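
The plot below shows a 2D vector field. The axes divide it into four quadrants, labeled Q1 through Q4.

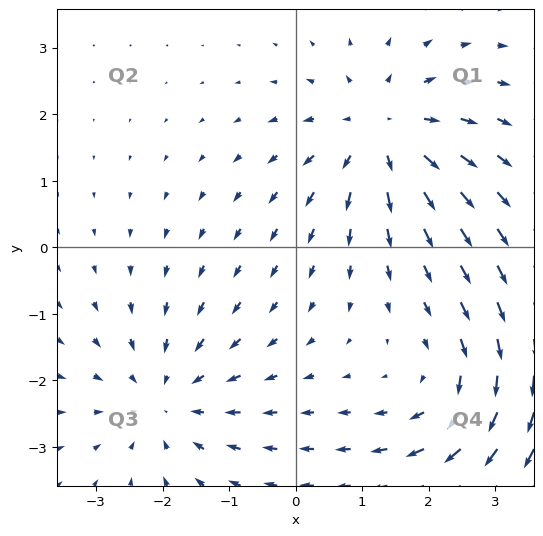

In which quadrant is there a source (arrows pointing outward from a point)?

Q1

The source sits at approximately (1.3, 1.7), which lies in quadrant Q1. The divergence there is about +5, positive as expected for a source.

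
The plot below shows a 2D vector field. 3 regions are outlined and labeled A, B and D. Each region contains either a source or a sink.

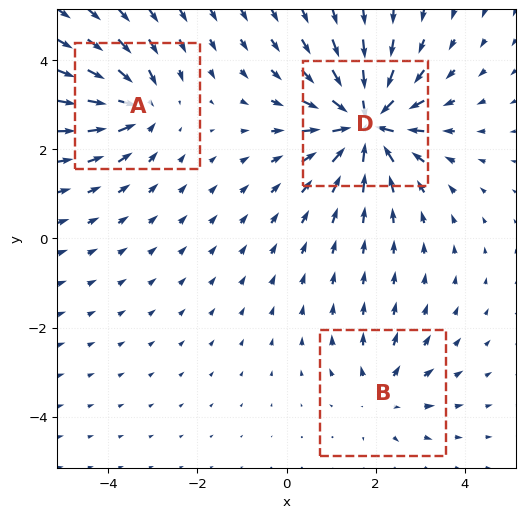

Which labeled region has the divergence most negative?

D

Divergence at each region's feature centre — A: about -4, B: about +3, D: about -7. Region D is most negative.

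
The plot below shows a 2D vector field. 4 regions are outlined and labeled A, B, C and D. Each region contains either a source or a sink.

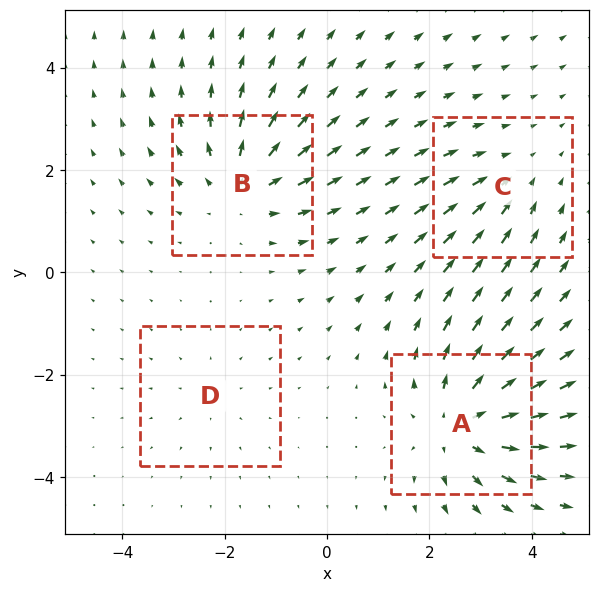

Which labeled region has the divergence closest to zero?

Divergence at each region's feature centre — A: about +6, B: about +5, C: about -3, D: about +2. Region D is closest to zero.

D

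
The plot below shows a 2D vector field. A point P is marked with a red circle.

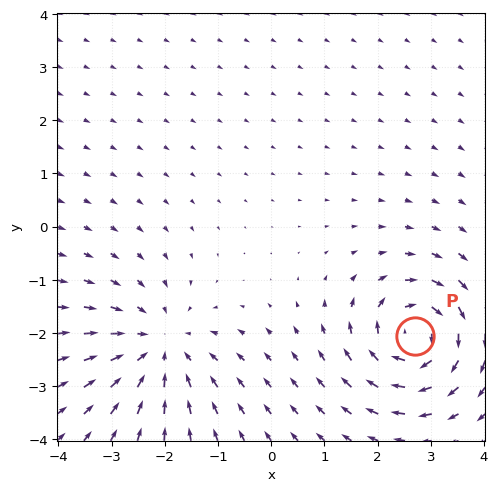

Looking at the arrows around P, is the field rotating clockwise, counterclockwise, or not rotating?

clockwise

Near P at (2.7, -2.1) the arrows circulate clockwise. The curl (z-component) there is about -6; negative curl means clockwise rotation.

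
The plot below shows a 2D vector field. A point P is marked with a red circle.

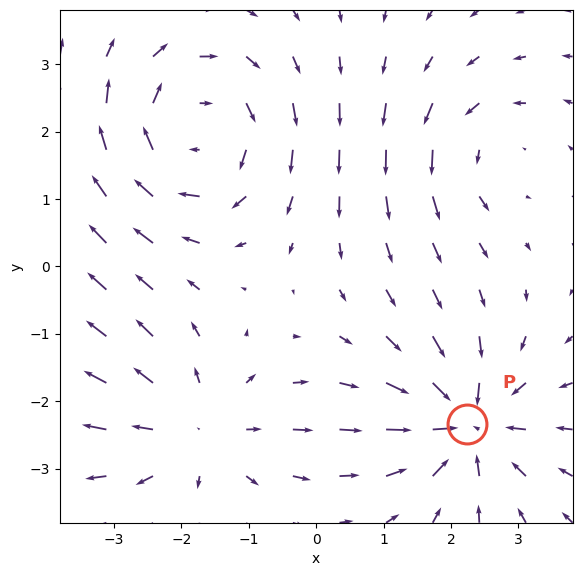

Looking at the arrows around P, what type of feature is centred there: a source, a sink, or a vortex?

sink

At P (2.2, -2.3) the arrows converge inward. Divergence about -5, curl ≈0 — negative divergence with near-zero curl is a sink.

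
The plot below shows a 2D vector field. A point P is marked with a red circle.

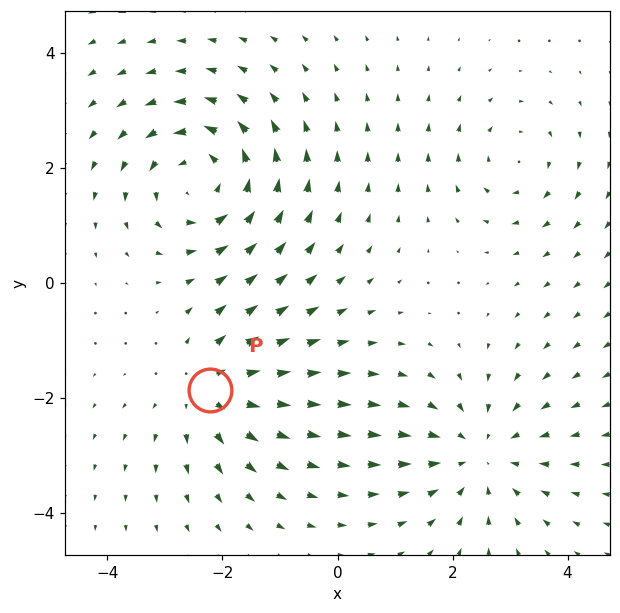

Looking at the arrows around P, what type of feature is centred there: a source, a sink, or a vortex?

source

At P (-2.2, -1.9) the arrows spread outward. Divergence about +4, curl ≈0 — positive divergence with near-zero curl is a source.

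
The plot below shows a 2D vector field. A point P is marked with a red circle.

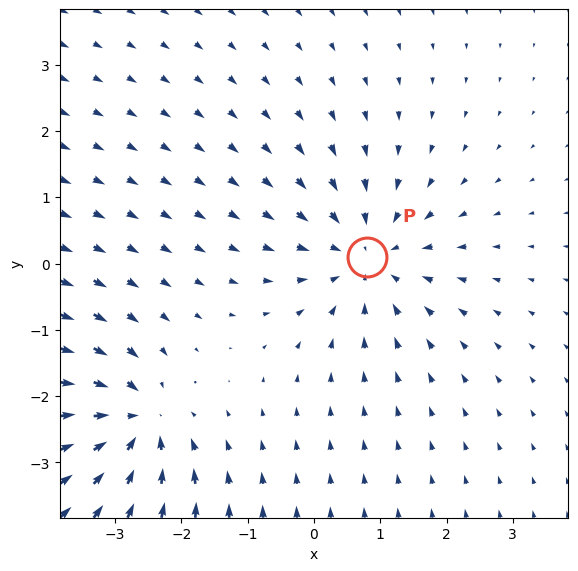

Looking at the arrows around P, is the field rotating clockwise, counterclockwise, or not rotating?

not rotating

Near P at (0.8, 0.1) the arrows show no circulation. The curl there is ≈0.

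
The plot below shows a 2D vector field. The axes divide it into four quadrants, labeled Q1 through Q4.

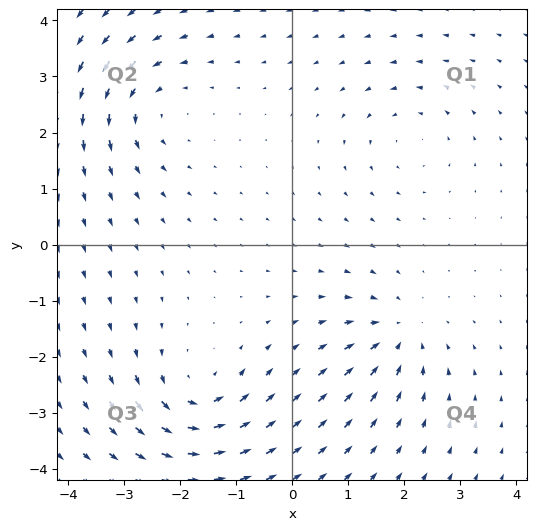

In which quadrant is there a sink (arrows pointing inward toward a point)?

Q4

The sink sits at approximately (1.9, -1.6), which lies in quadrant Q4. The divergence there is about -5, negative as expected for a sink.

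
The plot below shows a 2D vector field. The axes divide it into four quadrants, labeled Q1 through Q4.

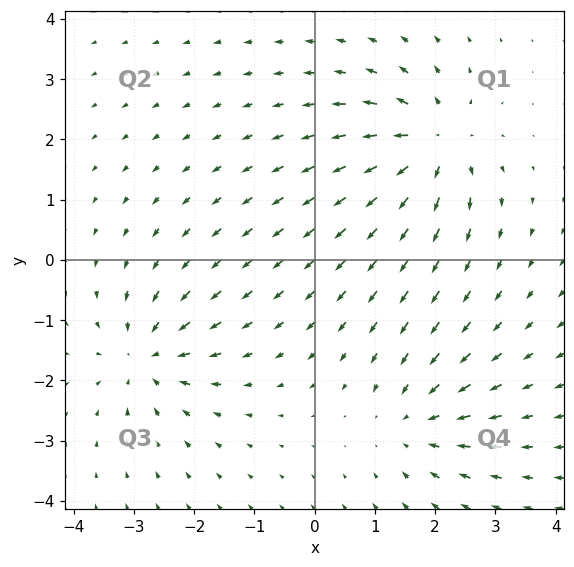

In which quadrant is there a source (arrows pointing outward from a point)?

The source sits at approximately (2.0, 1.9), which lies in quadrant Q1. The divergence there is about +6, positive as expected for a source.

Q1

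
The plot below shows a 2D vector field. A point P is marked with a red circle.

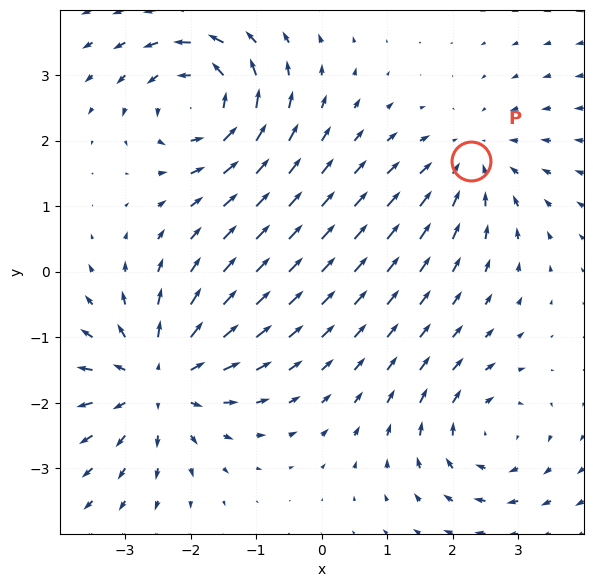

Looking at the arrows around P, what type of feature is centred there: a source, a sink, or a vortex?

sink

At P (2.3, 1.7) the arrows converge inward. Divergence about -3, curl ≈0 — negative divergence with near-zero curl is a sink.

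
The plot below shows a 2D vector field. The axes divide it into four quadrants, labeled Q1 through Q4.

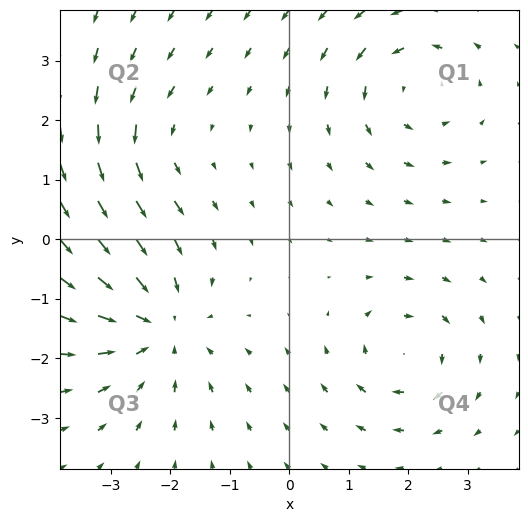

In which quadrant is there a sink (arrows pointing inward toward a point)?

Q3

The sink sits at approximately (-2.2, -1.4), which lies in quadrant Q3. The divergence there is about -4, negative as expected for a sink.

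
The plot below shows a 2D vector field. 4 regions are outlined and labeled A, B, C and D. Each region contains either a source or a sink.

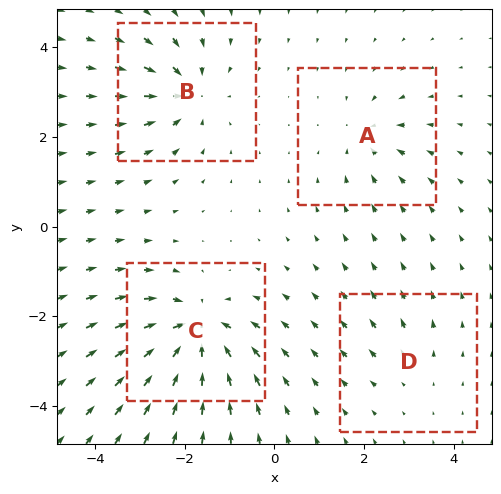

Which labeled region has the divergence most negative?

C

Divergence at each region's feature centre — A: about -4, B: about -6, C: about -8, D: about +2. Region C is most negative.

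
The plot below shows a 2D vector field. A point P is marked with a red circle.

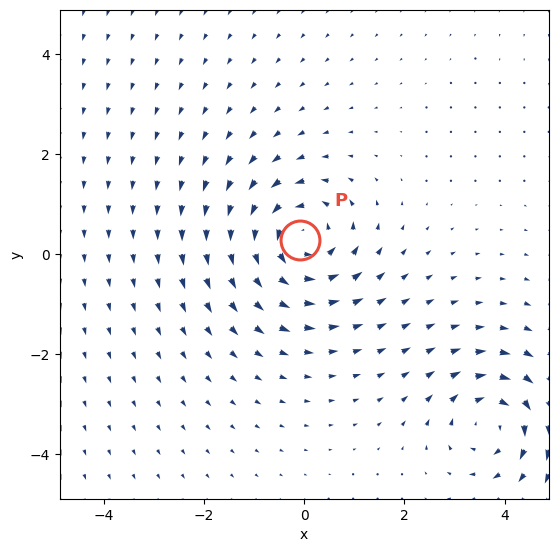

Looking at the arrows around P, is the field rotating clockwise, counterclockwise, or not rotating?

Near P at (-0.1, 0.3) the arrows circulate counterclockwise. The curl (z-component) there is about +5; positive curl means counterclockwise rotation.

counterclockwise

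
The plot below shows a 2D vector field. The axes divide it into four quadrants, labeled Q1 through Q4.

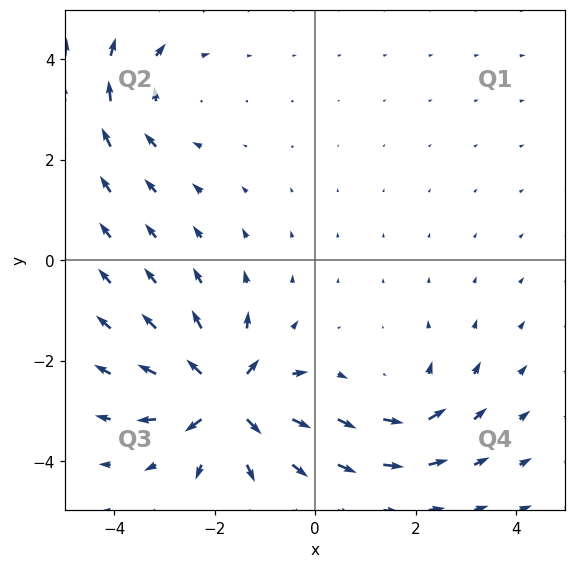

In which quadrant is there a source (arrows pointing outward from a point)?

The source sits at approximately (-1.8, -2.7), which lies in quadrant Q3. The divergence there is about +7, positive as expected for a source.

Q3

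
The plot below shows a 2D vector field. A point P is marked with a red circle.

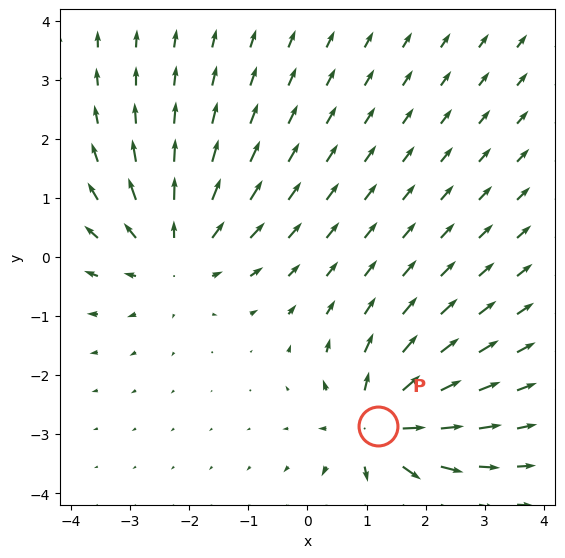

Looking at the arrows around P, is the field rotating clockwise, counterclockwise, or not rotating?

Near P at (1.2, -2.9) the arrows show no circulation. The curl there is ≈0.

not rotating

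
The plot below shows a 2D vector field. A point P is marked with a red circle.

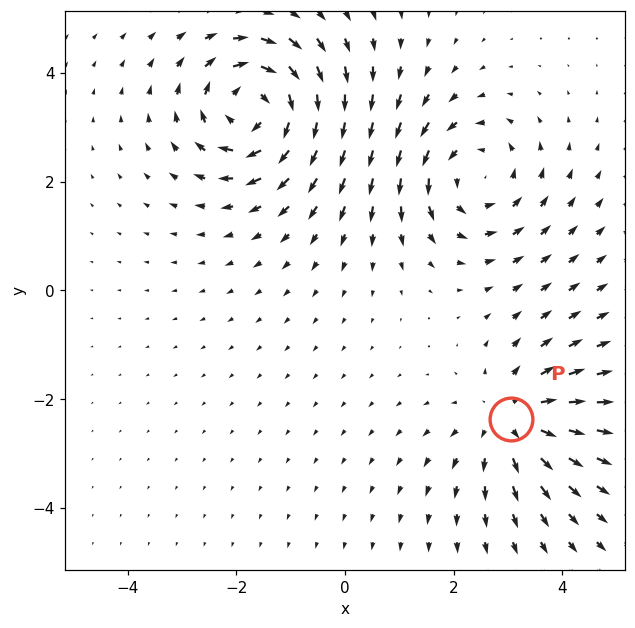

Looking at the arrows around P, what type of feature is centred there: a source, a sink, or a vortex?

source

At P (3.1, -2.4) the arrows spread outward. Divergence about +4, curl ≈0 — positive divergence with near-zero curl is a source.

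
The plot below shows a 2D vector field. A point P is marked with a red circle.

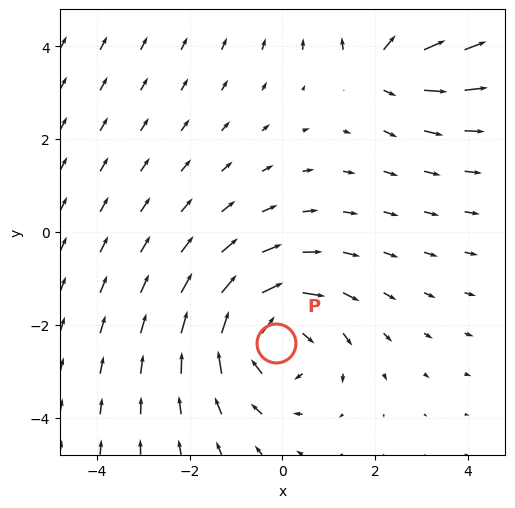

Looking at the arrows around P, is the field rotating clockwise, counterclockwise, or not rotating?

clockwise

Near P at (-0.1, -2.4) the arrows circulate clockwise. The curl (z-component) there is about -4; negative curl means clockwise rotation.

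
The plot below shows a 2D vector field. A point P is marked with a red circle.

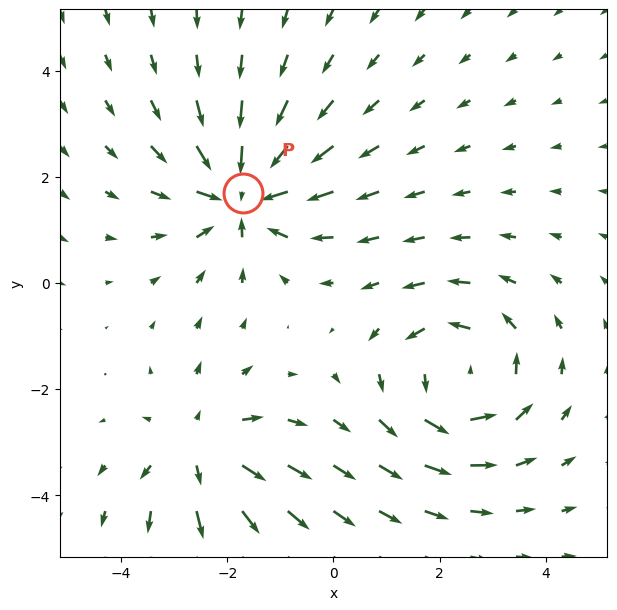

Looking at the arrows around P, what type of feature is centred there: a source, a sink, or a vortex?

sink

At P (-1.7, 1.7) the arrows converge inward. Divergence about -5, curl ≈0 — negative divergence with near-zero curl is a sink.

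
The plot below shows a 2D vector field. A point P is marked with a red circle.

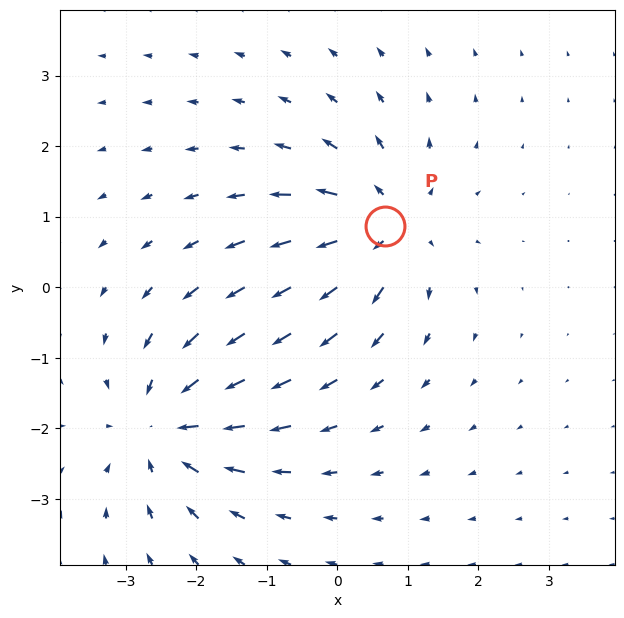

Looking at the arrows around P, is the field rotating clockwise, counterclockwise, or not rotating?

not rotating

Near P at (0.7, 0.9) the arrows show no circulation. The curl there is ≈0.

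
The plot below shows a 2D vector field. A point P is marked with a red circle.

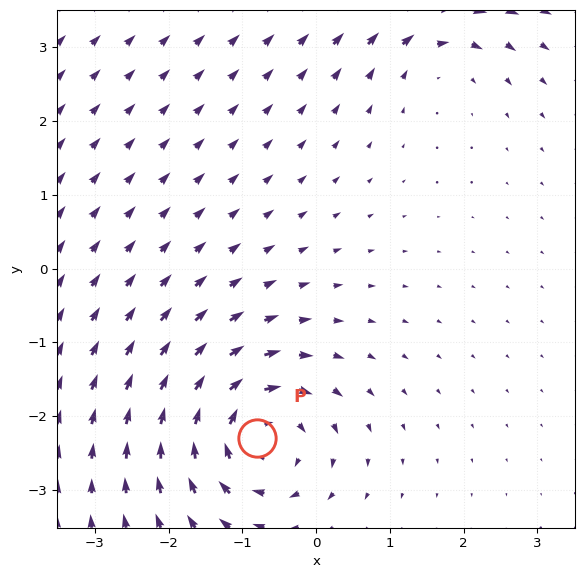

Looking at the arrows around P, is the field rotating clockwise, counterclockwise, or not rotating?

clockwise

Near P at (-0.8, -2.3) the arrows circulate clockwise. The curl (z-component) there is about -6; negative curl means clockwise rotation.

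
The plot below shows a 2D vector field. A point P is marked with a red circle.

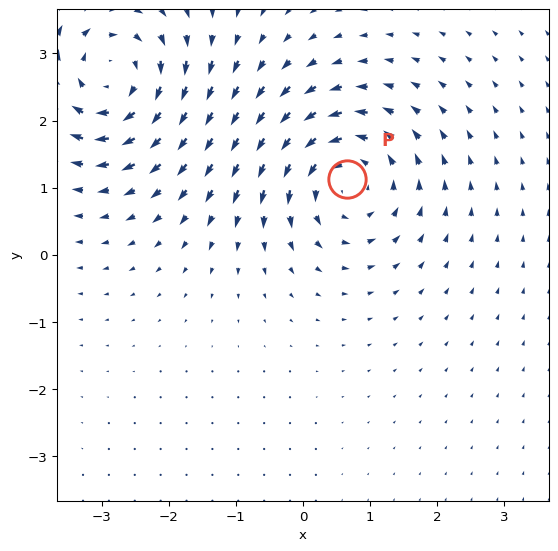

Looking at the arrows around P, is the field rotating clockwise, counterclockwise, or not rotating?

counterclockwise

Near P at (0.7, 1.1) the arrows circulate counterclockwise. The curl (z-component) there is about +4; positive curl means counterclockwise rotation.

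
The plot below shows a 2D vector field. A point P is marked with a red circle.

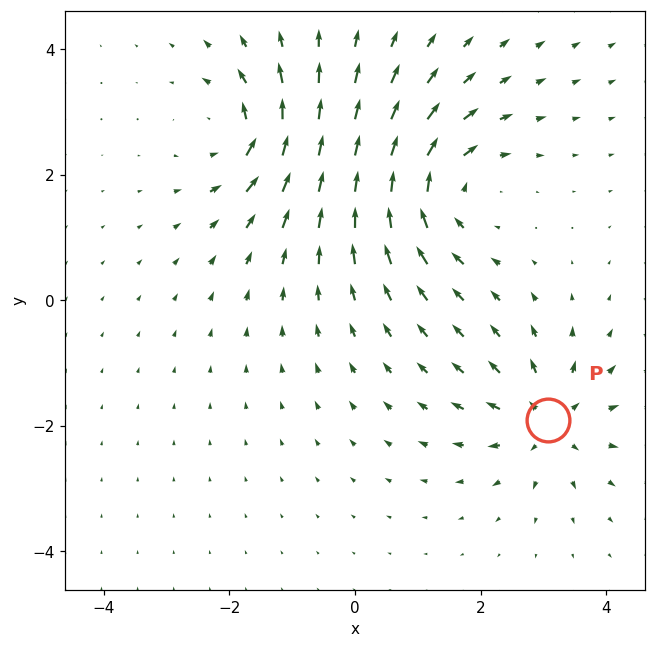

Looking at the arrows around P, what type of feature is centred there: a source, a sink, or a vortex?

At P (3.1, -1.9) the arrows spread outward. Divergence about +5, curl ≈0 — positive divergence with near-zero curl is a source.

source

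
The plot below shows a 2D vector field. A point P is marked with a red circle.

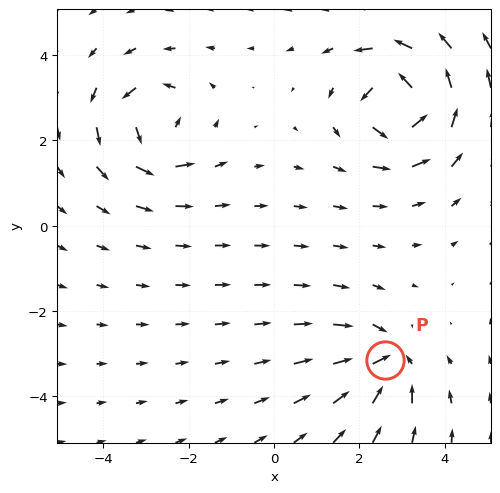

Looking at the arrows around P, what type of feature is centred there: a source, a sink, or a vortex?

At P (2.6, -3.2) the arrows converge inward. Divergence about -4, curl ≈0 — negative divergence with near-zero curl is a sink.

sink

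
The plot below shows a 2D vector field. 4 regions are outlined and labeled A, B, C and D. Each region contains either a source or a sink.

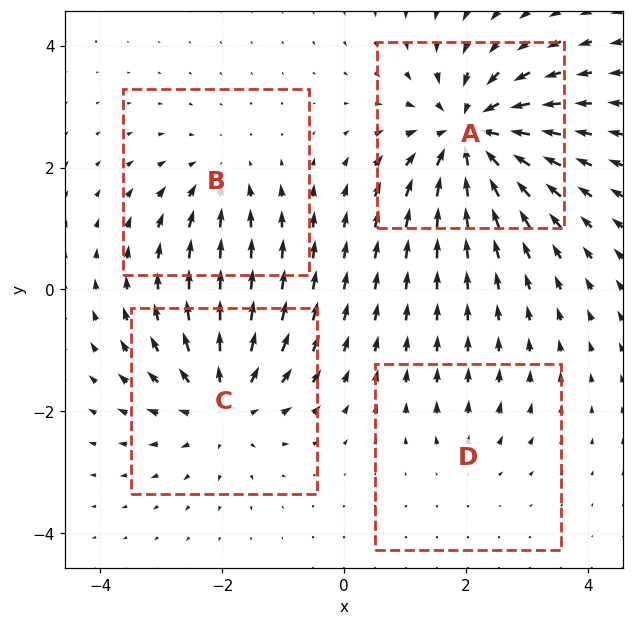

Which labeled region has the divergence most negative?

A

Divergence at each region's feature centre — A: about -7, B: about -3, C: about +5, D: about +2. Region A is most negative.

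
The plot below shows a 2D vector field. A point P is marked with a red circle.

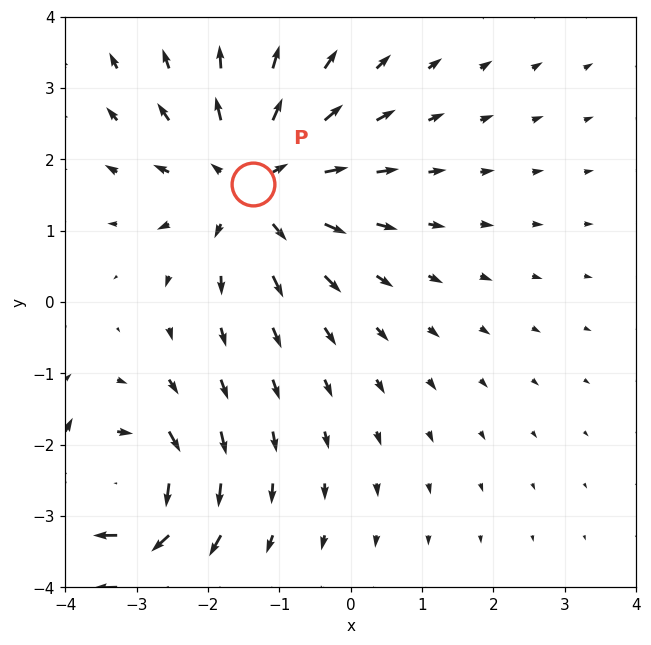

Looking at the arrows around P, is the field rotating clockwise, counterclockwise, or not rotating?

Near P at (-1.4, 1.7) the arrows show no circulation. The curl there is ≈0.

not rotating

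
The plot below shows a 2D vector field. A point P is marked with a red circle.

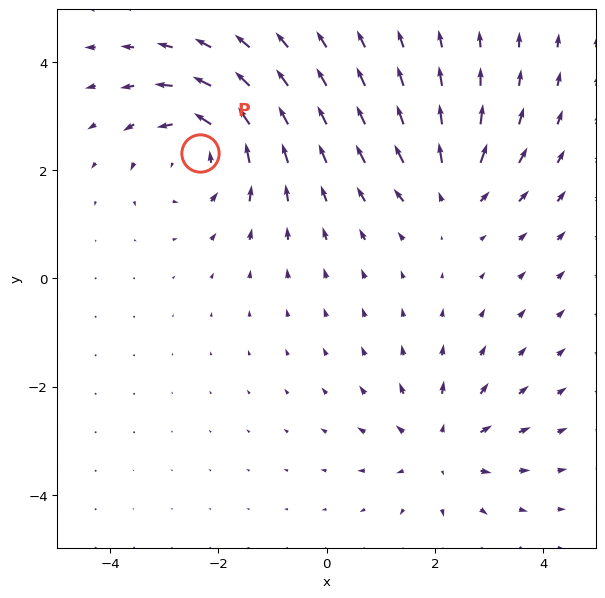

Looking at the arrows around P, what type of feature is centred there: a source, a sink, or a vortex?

At P (-2.3, 2.3) the arrows circulate counterclockwise. Divergence ≈0, curl about +4 — near-zero divergence with nonzero curl is a vortex.

vortex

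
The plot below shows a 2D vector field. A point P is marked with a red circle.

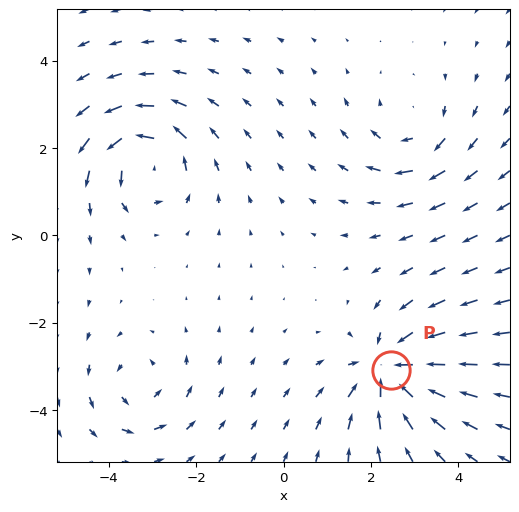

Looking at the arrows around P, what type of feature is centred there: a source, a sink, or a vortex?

sink

At P (2.5, -3.1) the arrows converge inward. Divergence about -5, curl ≈0 — negative divergence with near-zero curl is a sink.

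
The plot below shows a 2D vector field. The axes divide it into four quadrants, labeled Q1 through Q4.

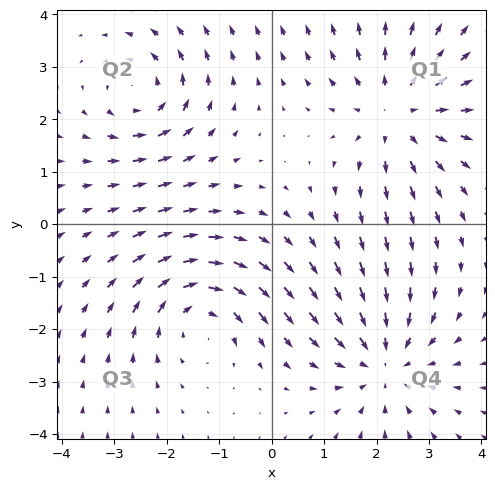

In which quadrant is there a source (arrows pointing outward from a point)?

The source sits at approximately (2.4, 2.1), which lies in quadrant Q1. The divergence there is about +4, positive as expected for a source.

Q1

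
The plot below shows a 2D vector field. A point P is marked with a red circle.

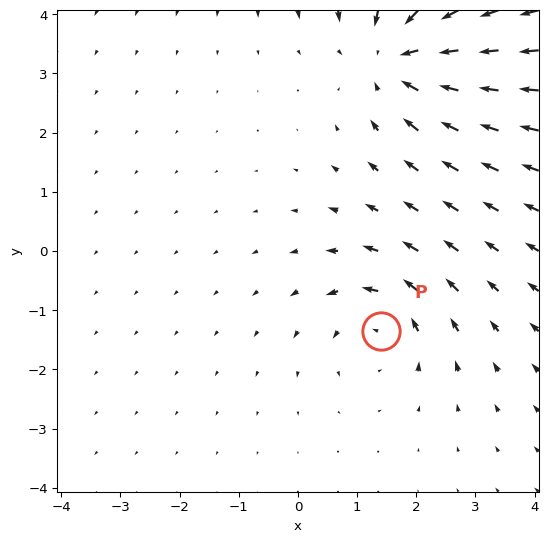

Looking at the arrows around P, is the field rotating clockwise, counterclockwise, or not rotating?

counterclockwise

Near P at (1.4, -1.4) the arrows circulate counterclockwise. The curl (z-component) there is about +3; positive curl means counterclockwise rotation.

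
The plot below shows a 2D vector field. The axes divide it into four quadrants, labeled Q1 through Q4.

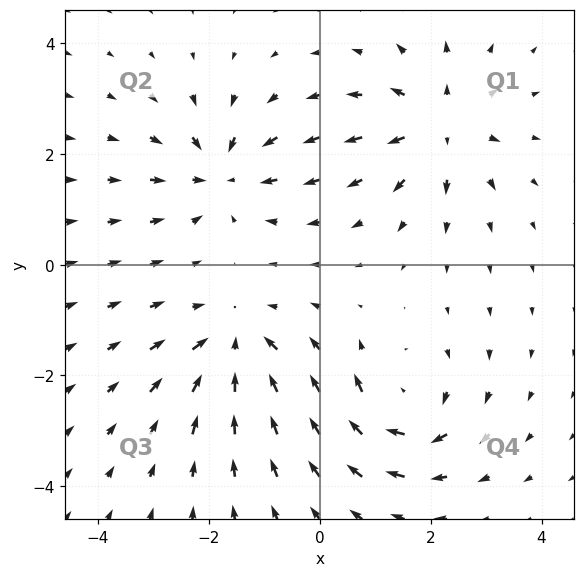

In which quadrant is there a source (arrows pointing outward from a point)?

Q1

The source sits at approximately (2.2, 2.5), which lies in quadrant Q1. The divergence there is about +6, positive as expected for a source.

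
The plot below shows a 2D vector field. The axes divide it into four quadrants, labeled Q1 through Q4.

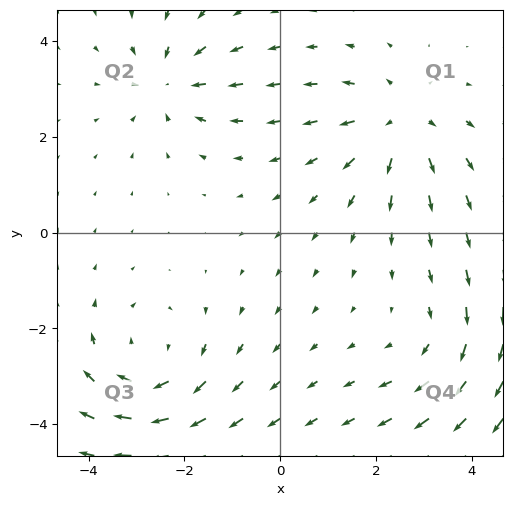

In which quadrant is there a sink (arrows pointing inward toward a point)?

Q2

The sink sits at approximately (-2.3, 3.1), which lies in quadrant Q2. The divergence there is about -3, negative as expected for a sink.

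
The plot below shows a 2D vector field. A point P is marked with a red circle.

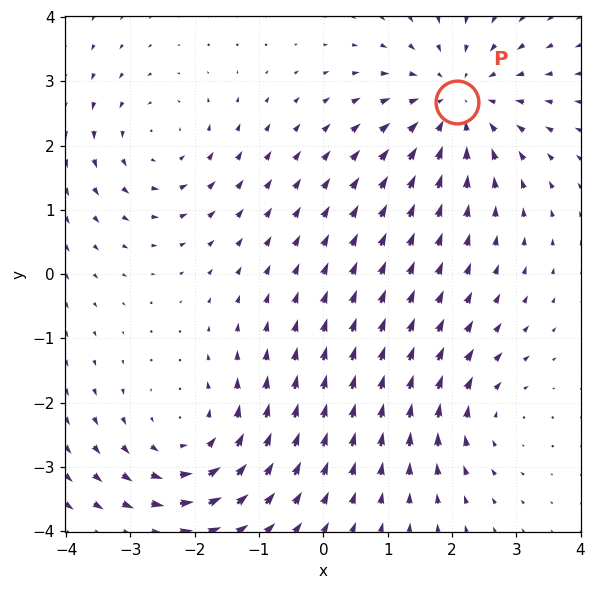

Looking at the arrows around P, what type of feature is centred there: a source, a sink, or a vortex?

At P (2.1, 2.7) the arrows converge inward. Divergence about -4, curl ≈0 — negative divergence with near-zero curl is a sink.

sink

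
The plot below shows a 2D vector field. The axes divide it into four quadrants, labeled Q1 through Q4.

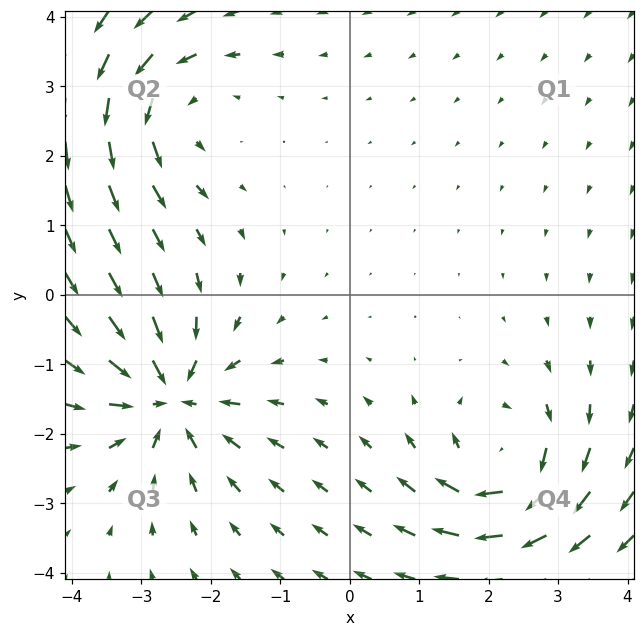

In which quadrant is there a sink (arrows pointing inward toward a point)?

Q3

The sink sits at approximately (-2.6, -1.5), which lies in quadrant Q3. The divergence there is about -6, negative as expected for a sink.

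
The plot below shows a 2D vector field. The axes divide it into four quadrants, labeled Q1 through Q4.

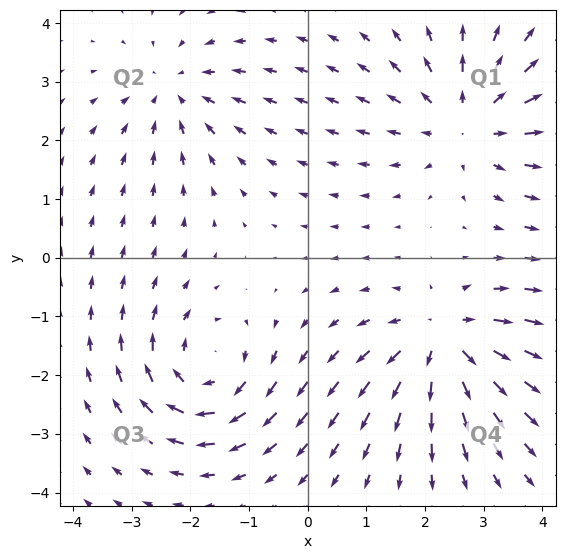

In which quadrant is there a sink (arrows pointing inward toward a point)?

The sink sits at approximately (-2.3, 2.8), which lies in quadrant Q2. The divergence there is about -3, negative as expected for a sink.

Q2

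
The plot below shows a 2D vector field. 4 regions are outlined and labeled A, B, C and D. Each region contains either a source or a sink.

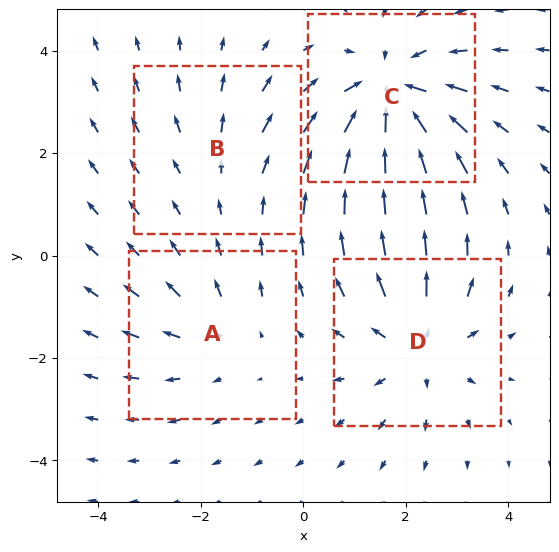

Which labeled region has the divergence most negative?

C

Divergence at each region's feature centre — A: about +3, B: about +2, C: about -6, D: about +5. Region C is most negative.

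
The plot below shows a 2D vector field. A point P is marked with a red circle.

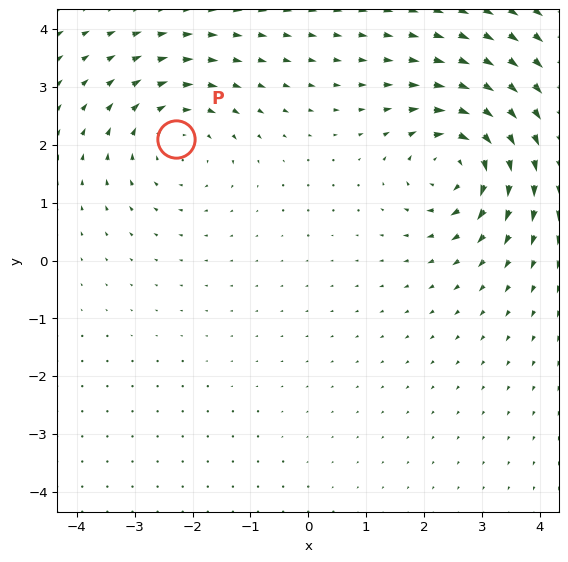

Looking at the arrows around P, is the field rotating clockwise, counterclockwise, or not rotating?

clockwise

Near P at (-2.3, 2.1) the arrows circulate clockwise. The curl (z-component) there is about -4; negative curl means clockwise rotation.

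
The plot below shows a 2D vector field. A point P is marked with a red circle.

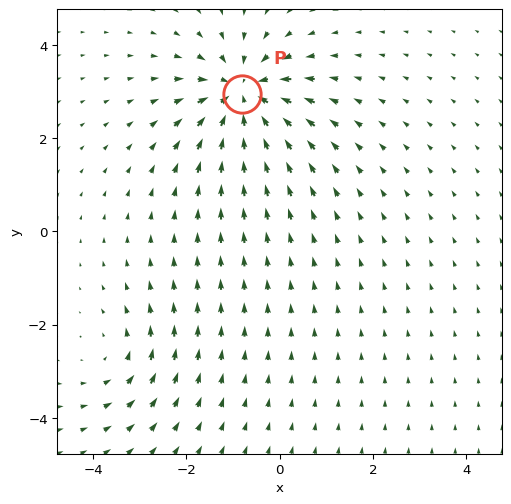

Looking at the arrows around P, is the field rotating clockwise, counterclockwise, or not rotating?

not rotating

Near P at (-0.8, 2.9) the arrows show no circulation. The curl there is ≈0.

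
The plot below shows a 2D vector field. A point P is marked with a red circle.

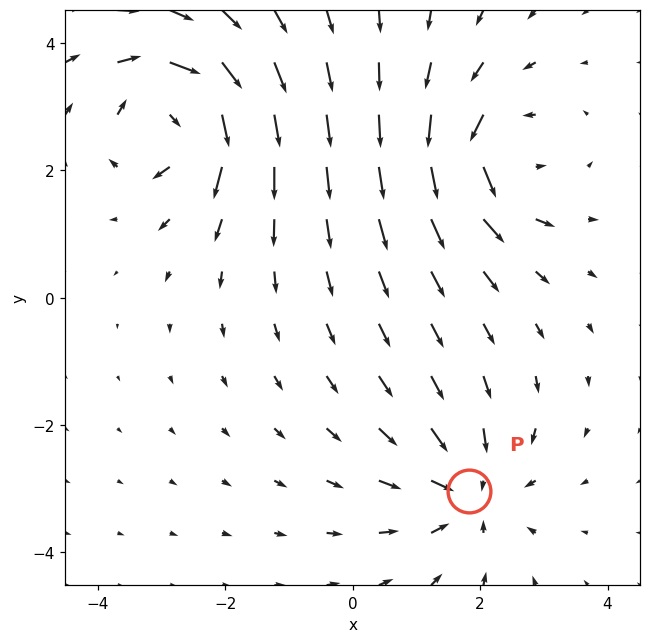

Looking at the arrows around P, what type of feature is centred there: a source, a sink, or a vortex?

sink

At P (1.8, -3.0) the arrows converge inward. Divergence about -4, curl ≈0 — negative divergence with near-zero curl is a sink.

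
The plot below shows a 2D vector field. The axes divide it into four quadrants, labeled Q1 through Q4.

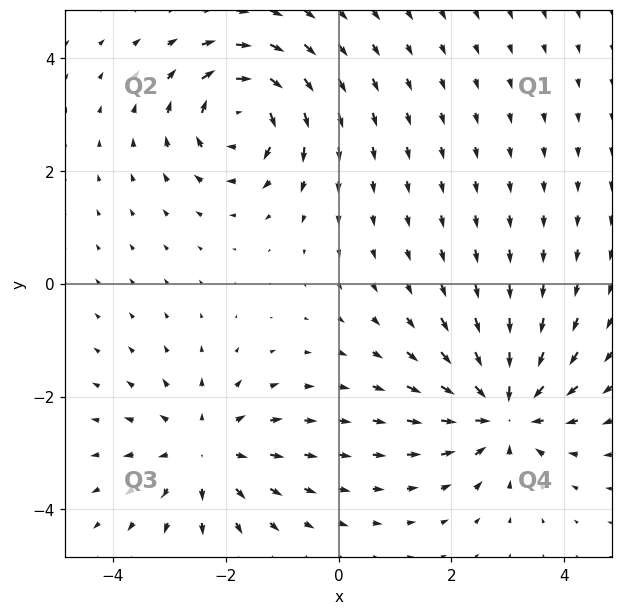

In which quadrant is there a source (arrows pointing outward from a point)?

The source sits at approximately (-2.4, -3.0), which lies in quadrant Q3. The divergence there is about +4, positive as expected for a source.

Q3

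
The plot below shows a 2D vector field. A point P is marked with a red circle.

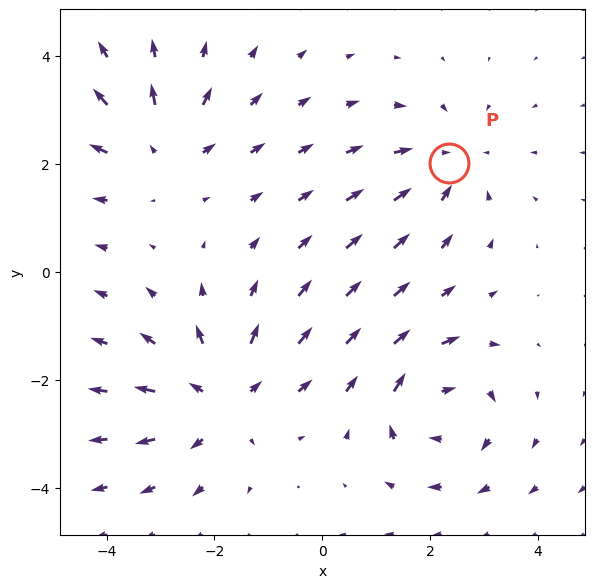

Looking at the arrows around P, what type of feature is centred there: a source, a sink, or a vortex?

At P (2.3, 2.0) the arrows converge inward. Divergence about -3, curl ≈0 — negative divergence with near-zero curl is a sink.

sink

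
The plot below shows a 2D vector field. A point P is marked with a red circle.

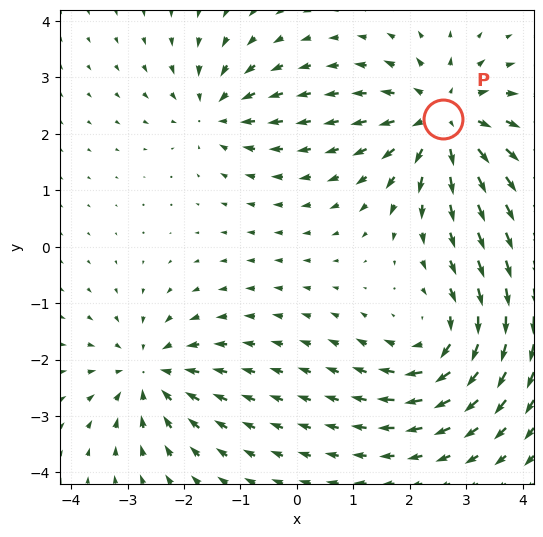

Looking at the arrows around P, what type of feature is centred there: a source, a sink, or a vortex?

source

At P (2.6, 2.3) the arrows spread outward. Divergence about +5, curl ≈0 — positive divergence with near-zero curl is a source.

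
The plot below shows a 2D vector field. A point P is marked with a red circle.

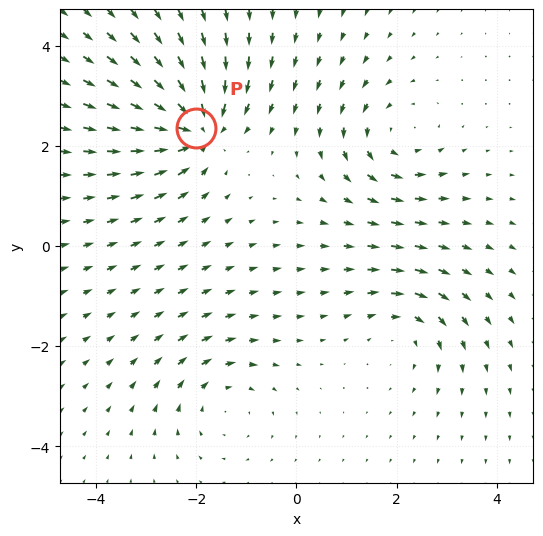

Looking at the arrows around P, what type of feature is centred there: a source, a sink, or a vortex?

At P (-2.0, 2.4) the arrows converge inward. Divergence about -7, curl ≈0 — negative divergence with near-zero curl is a sink.

sink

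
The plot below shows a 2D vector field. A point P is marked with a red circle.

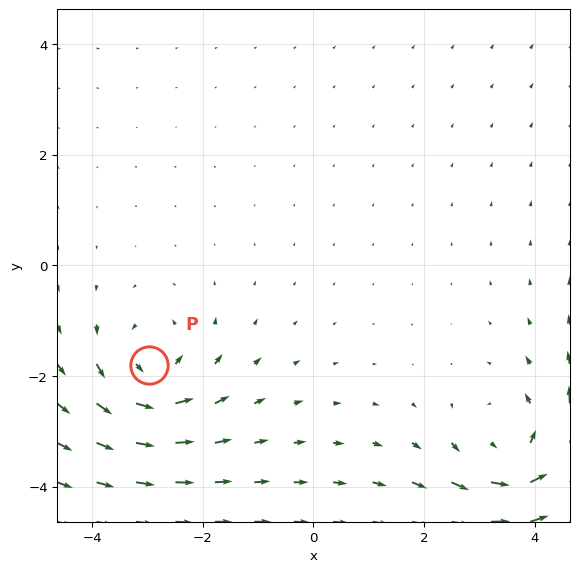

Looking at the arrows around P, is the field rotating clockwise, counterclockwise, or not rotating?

Near P at (-3.0, -1.8) the arrows circulate counterclockwise. The curl (z-component) there is about +4; positive curl means counterclockwise rotation.

counterclockwise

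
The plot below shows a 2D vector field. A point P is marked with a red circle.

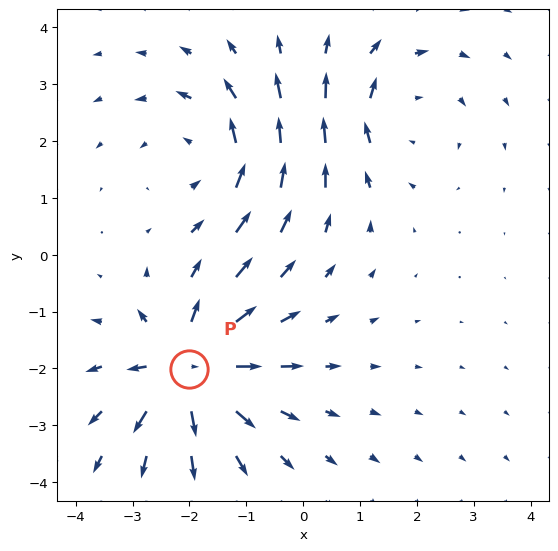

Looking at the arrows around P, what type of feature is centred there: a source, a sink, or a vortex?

At P (-2.0, -2.0) the arrows spread outward. Divergence about +6, curl ≈0 — positive divergence with near-zero curl is a source.

source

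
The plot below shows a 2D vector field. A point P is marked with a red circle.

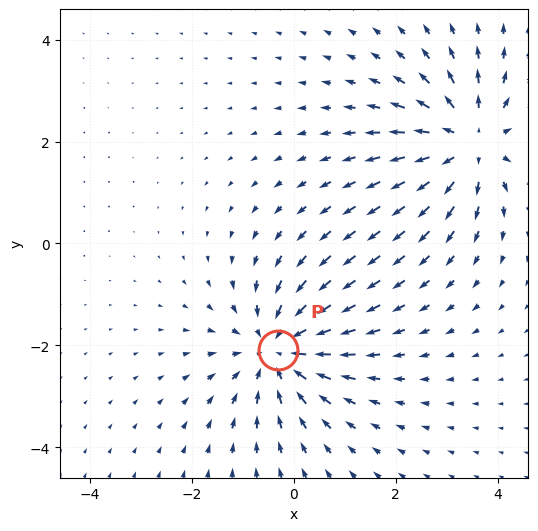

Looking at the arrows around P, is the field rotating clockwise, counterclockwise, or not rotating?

Near P at (-0.3, -2.1) the arrows show no circulation. The curl there is ≈0.

not rotating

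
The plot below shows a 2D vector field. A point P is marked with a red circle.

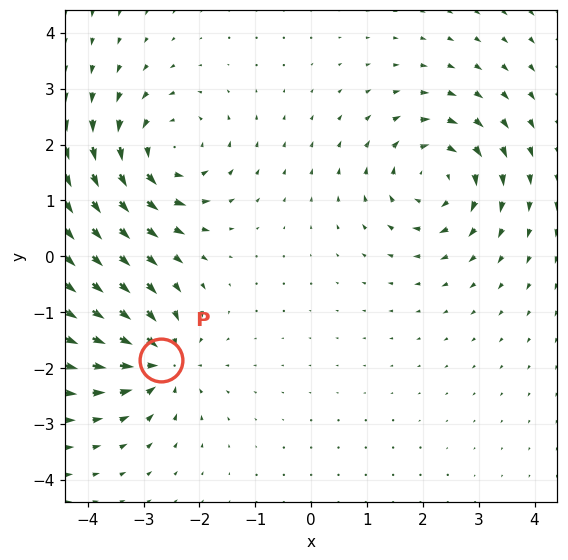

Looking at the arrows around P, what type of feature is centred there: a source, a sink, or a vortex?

sink

At P (-2.7, -1.9) the arrows converge inward. Divergence about -6, curl ≈0 — negative divergence with near-zero curl is a sink.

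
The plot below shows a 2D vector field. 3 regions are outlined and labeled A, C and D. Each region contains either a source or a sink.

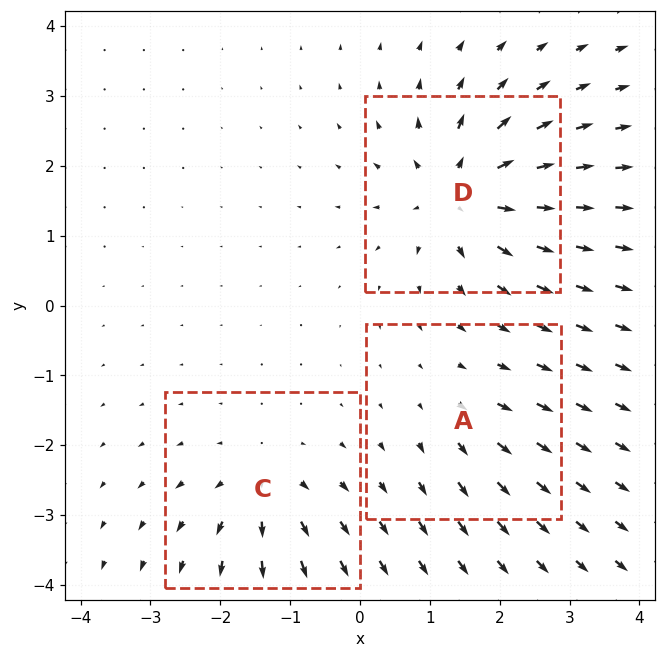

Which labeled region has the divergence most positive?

D

Divergence at each region's feature centre — A: about +2, C: about +4, D: about +6. Region D is most positive.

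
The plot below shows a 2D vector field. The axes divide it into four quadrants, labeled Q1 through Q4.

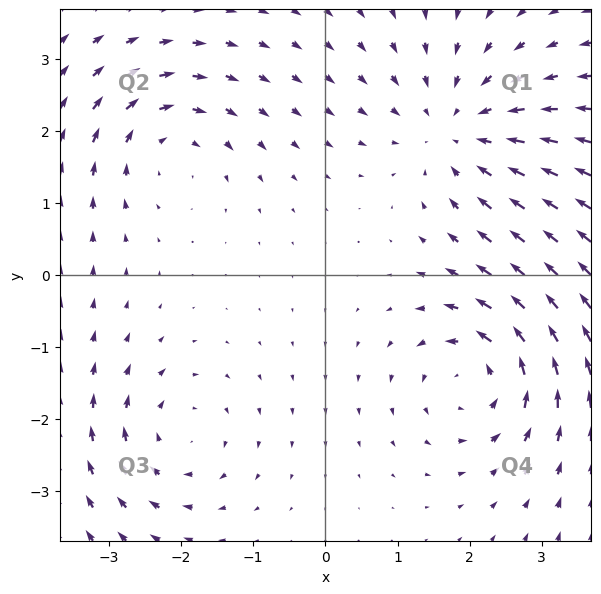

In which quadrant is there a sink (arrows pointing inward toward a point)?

Q1

The sink sits at approximately (1.8, 2.0), which lies in quadrant Q1. The divergence there is about -3, negative as expected for a sink.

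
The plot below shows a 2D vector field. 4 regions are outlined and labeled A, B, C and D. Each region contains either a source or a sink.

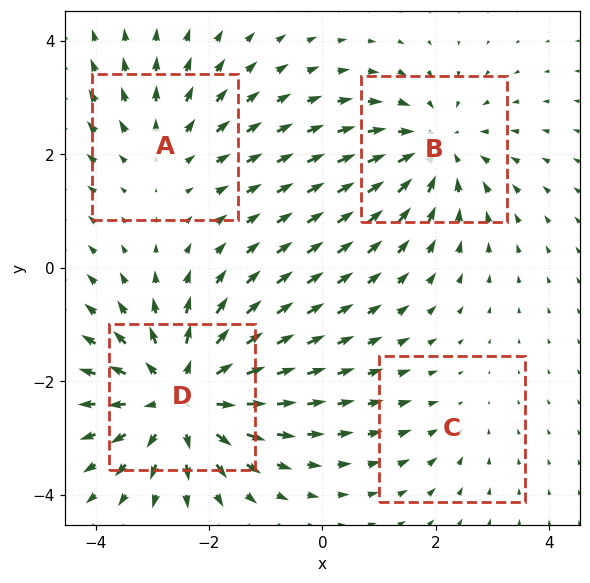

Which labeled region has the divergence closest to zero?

Divergence at each region's feature centre — A: about +3, B: about -4, C: about -2, D: about +6. Region C is closest to zero.

C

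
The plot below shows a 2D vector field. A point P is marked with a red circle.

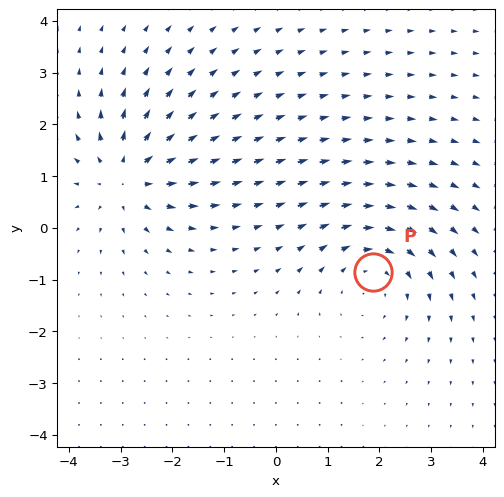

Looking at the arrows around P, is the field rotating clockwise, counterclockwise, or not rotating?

clockwise

Near P at (1.9, -0.8) the arrows circulate clockwise. The curl (z-component) there is about -4; negative curl means clockwise rotation.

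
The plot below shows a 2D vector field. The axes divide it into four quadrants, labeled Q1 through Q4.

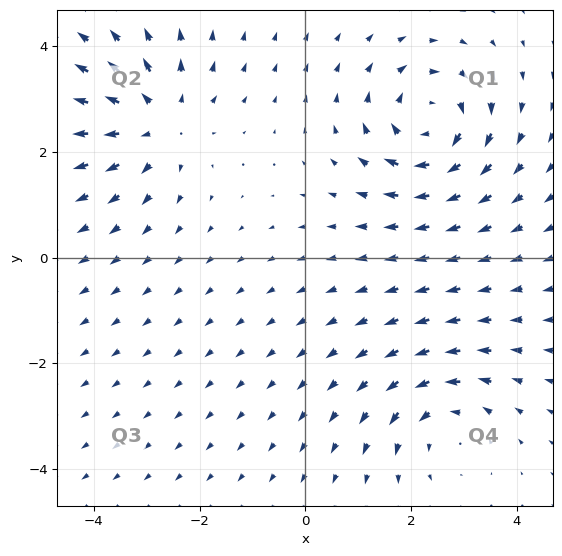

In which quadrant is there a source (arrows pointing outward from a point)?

Q2

The source sits at approximately (-2.8, 2.6), which lies in quadrant Q2. The divergence there is about +3, positive as expected for a source.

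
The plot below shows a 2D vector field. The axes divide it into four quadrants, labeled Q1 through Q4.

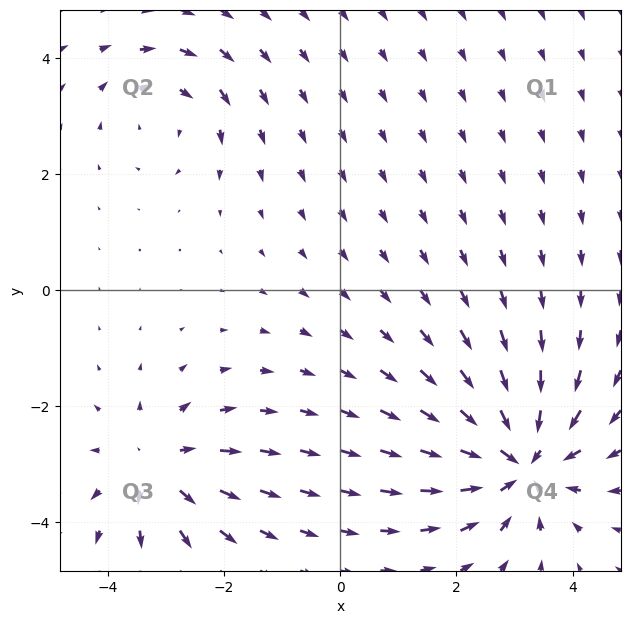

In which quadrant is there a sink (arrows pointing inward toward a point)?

Q4

The sink sits at approximately (3.1, -2.9), which lies in quadrant Q4. The divergence there is about -5, negative as expected for a sink.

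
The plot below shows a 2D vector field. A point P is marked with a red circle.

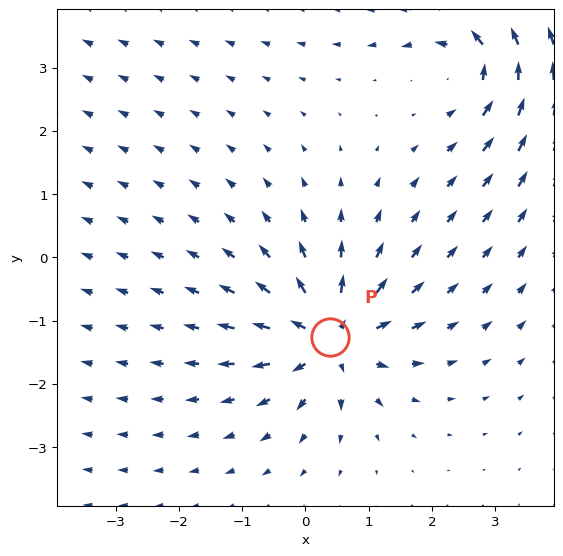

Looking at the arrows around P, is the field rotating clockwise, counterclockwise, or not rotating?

not rotating

Near P at (0.4, -1.3) the arrows show no circulation. The curl there is ≈0.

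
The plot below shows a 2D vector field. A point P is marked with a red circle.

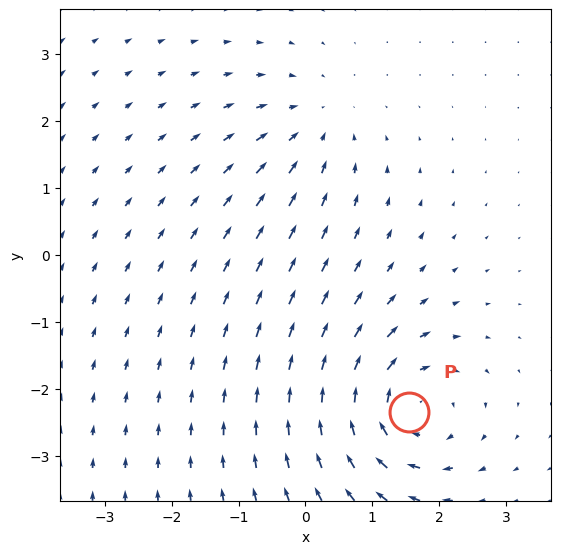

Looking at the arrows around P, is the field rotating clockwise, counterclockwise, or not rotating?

Near P at (1.5, -2.3) the arrows circulate clockwise. The curl (z-component) there is about -5; negative curl means clockwise rotation.

clockwise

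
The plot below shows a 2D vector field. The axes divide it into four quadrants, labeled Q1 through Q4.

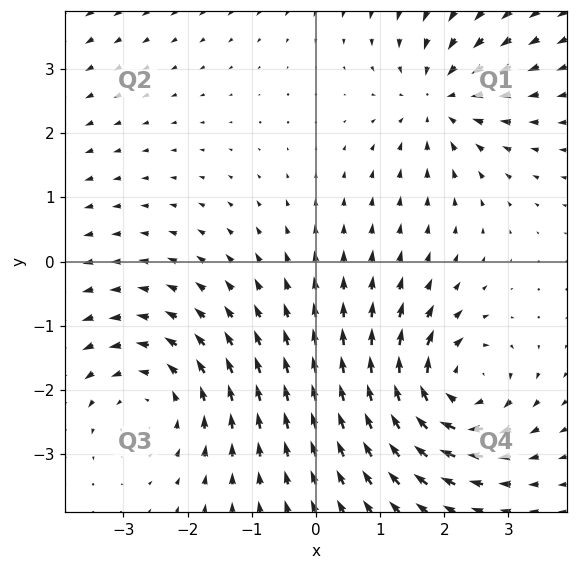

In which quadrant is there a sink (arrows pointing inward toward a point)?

Q1

The sink sits at approximately (1.9, 2.5), which lies in quadrant Q1. The divergence there is about -3, negative as expected for a sink.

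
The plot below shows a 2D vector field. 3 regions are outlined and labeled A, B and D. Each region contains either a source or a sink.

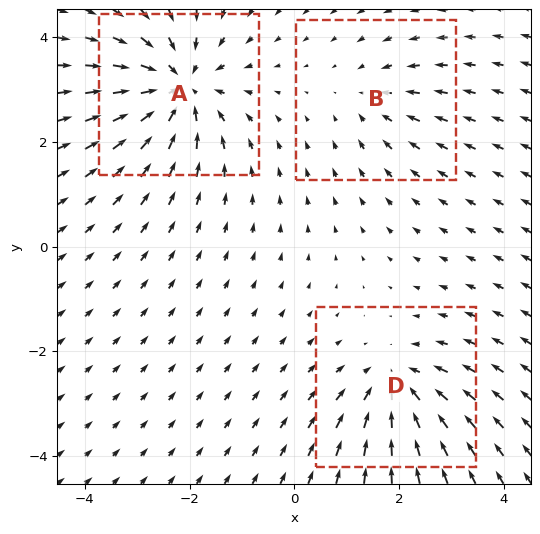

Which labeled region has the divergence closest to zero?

Divergence at each region's feature centre — A: about -5, B: about -2, D: about -4. Region B is closest to zero.

B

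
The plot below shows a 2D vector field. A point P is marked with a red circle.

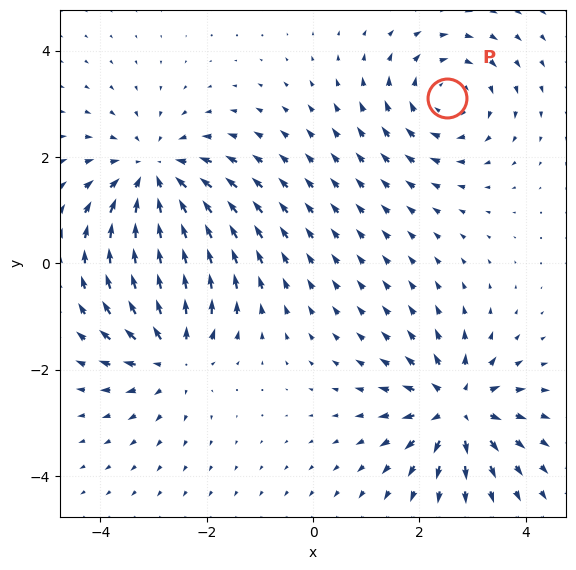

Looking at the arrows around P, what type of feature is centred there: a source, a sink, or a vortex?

vortex

At P (2.5, 3.1) the arrows circulate clockwise. Divergence ≈0, curl about -3 — near-zero divergence with nonzero curl is a vortex.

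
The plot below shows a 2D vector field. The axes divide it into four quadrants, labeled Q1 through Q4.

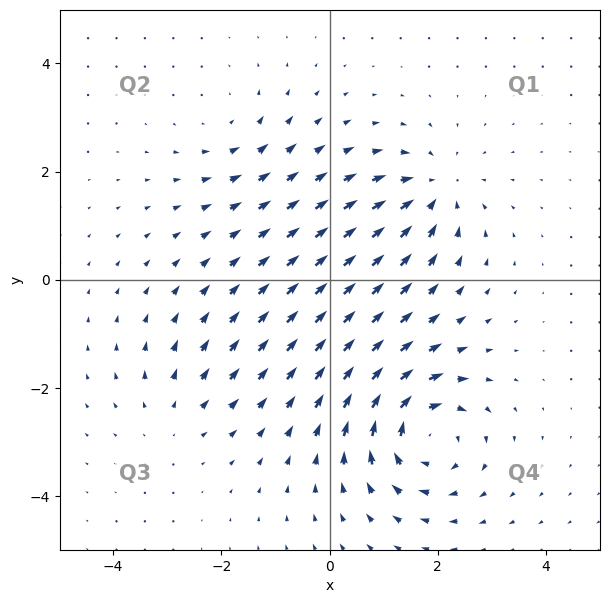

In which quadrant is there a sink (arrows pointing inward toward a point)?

Q1

The sink sits at approximately (1.9, 1.6), which lies in quadrant Q1. The divergence there is about -4, negative as expected for a sink.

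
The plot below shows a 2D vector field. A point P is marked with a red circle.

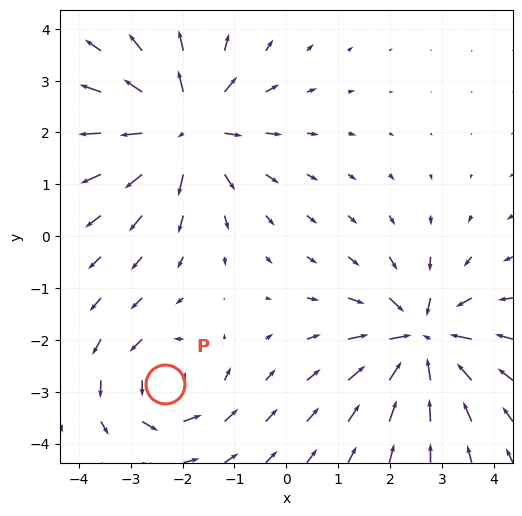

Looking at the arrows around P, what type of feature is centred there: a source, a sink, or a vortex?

vortex

At P (-2.3, -2.8) the arrows circulate counterclockwise. Divergence ≈0, curl about +4 — near-zero divergence with nonzero curl is a vortex.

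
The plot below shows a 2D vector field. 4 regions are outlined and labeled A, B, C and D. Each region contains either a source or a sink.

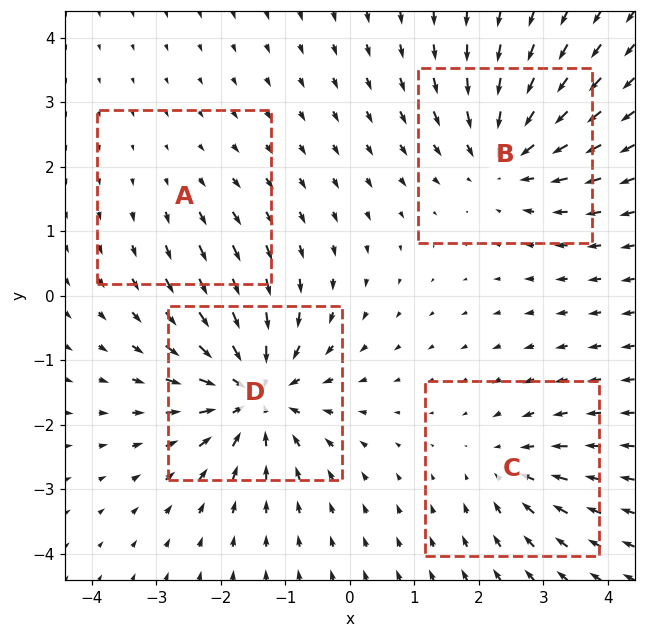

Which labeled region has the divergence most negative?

Divergence at each region's feature centre — A: about +2, B: about -6, C: about -4, D: about -8. Region D is most negative.

D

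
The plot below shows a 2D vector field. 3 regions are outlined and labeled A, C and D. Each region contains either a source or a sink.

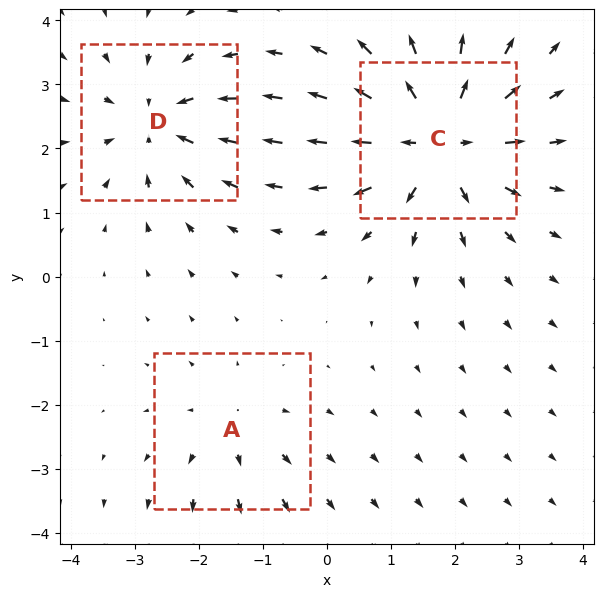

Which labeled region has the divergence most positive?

Divergence at each region's feature centre — A: about +2, C: about +5, D: about -4. Region C is most positive.

C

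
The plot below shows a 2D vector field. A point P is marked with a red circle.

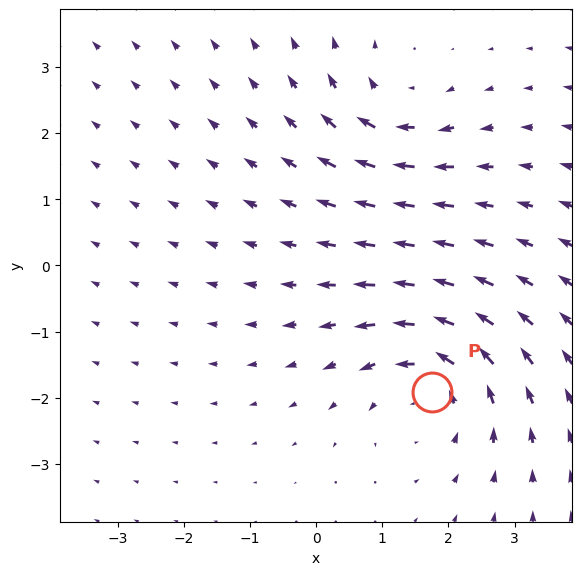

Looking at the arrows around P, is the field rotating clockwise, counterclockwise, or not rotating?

Near P at (1.8, -1.9) the arrows circulate counterclockwise. The curl (z-component) there is about +4; positive curl means counterclockwise rotation.

counterclockwise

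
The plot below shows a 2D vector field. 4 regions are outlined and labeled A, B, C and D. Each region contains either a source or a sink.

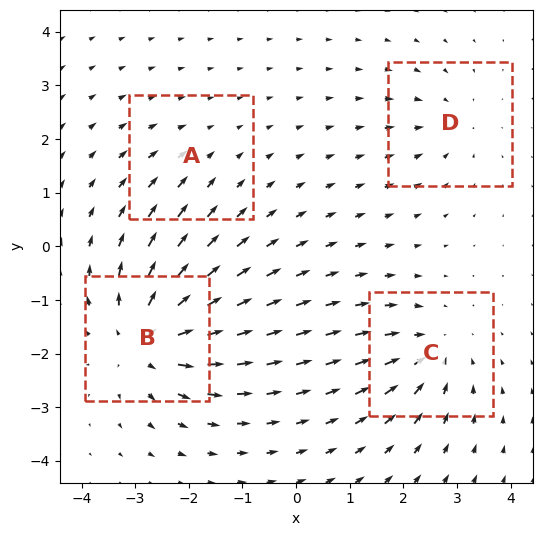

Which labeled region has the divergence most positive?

Divergence at each region's feature centre — A: about -2, B: about +7, C: about -5, D: about -3. Region B is most positive.

B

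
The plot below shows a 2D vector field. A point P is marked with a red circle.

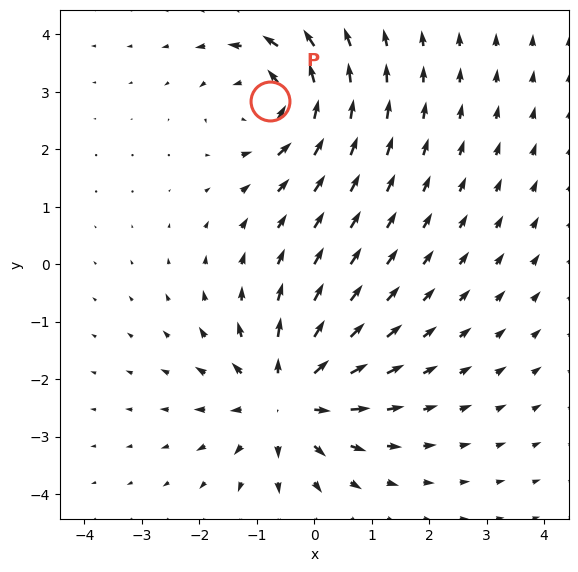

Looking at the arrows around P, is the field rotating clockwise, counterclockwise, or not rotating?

counterclockwise

Near P at (-0.8, 2.8) the arrows circulate counterclockwise. The curl (z-component) there is about +4; positive curl means counterclockwise rotation.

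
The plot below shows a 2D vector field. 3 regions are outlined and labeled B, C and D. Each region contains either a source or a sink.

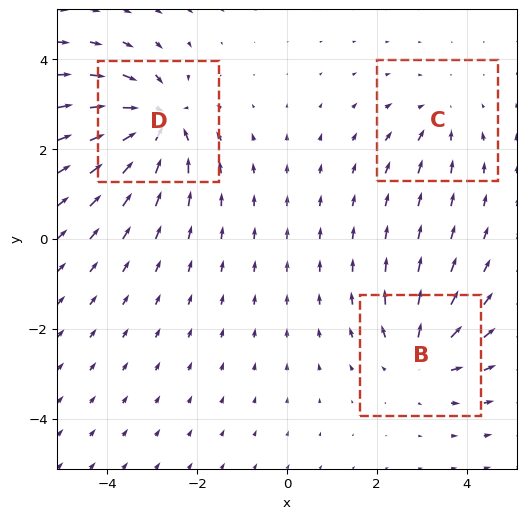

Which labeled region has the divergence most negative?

Divergence at each region's feature centre — B: about +4, C: about -2, D: about -5. Region D is most negative.

D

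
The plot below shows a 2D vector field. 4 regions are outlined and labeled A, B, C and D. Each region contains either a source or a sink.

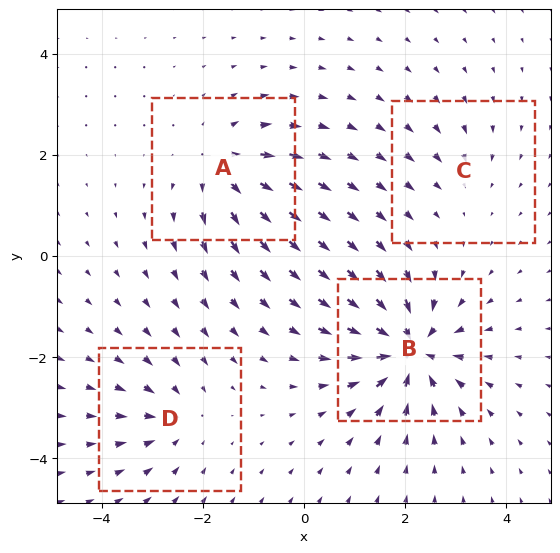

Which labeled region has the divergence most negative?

Divergence at each region's feature centre — A: about +6, B: about -9, C: about -2, D: about -4. Region B is most negative.

B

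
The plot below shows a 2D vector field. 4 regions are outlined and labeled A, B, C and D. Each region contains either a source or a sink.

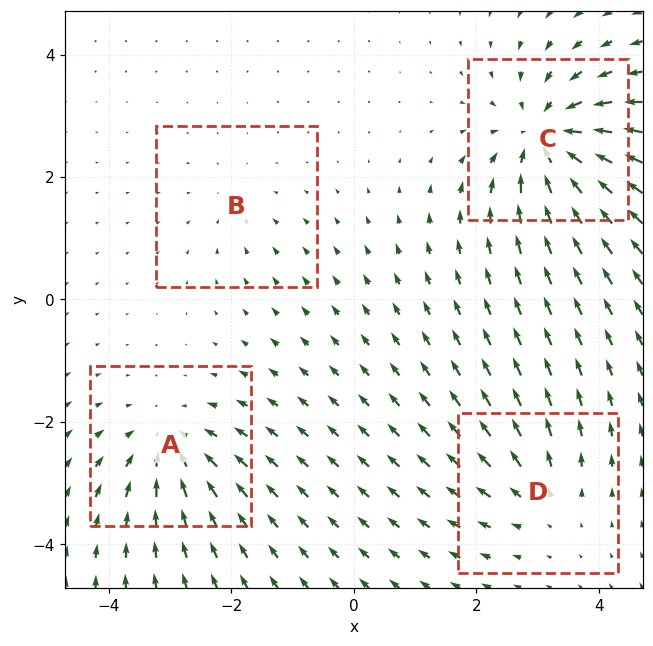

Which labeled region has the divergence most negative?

C

Divergence at each region's feature centre — A: about -5, B: about -2, C: about -7, D: about +4. Region C is most negative.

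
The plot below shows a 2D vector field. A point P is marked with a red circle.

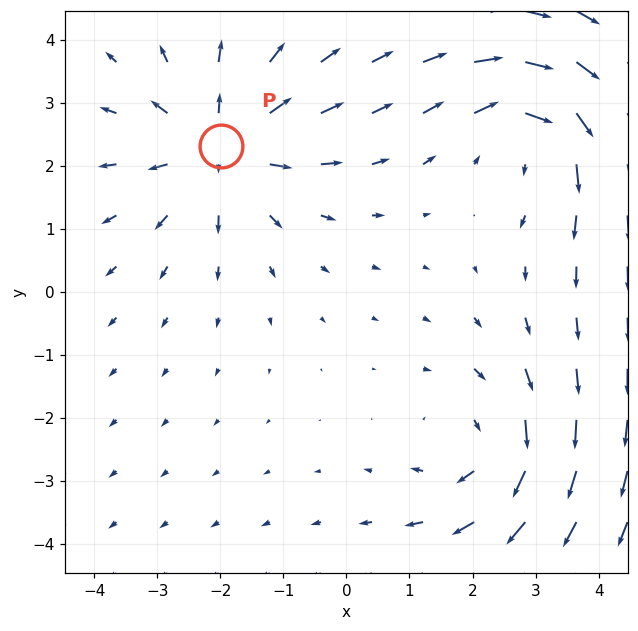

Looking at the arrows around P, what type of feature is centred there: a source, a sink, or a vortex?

source

At P (-2.0, 2.3) the arrows spread outward. Divergence about +4, curl ≈0 — positive divergence with near-zero curl is a source.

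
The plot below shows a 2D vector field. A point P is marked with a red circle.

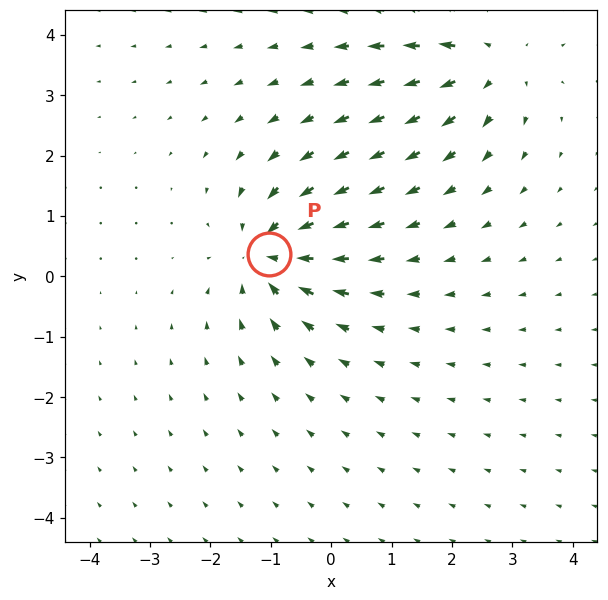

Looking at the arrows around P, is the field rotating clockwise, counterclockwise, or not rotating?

Near P at (-1.0, 0.4) the arrows show no circulation. The curl there is ≈0.

not rotating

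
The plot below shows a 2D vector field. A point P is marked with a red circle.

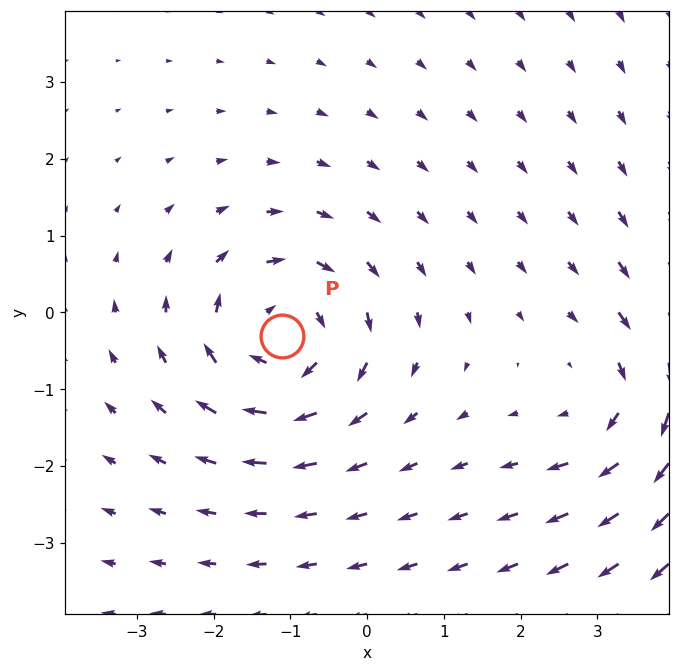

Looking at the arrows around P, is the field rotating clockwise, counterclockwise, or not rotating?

Near P at (-1.1, -0.3) the arrows circulate clockwise. The curl (z-component) there is about -4; negative curl means clockwise rotation.

clockwise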